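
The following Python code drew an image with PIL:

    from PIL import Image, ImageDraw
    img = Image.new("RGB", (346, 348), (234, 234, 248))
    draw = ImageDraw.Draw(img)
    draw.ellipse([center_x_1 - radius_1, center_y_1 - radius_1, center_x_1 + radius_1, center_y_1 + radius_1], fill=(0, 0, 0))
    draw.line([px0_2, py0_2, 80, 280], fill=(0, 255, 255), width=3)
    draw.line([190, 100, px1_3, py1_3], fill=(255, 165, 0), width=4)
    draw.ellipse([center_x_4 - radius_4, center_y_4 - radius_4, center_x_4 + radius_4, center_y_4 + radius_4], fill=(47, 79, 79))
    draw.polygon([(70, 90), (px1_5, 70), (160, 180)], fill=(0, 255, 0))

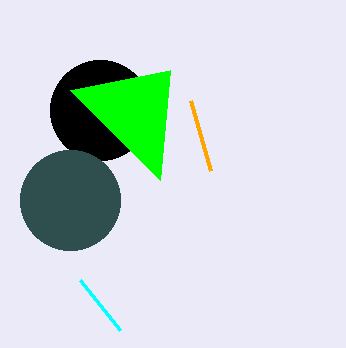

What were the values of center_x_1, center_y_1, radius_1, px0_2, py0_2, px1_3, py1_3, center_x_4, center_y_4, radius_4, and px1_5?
center_x_1 = 100; center_y_1 = 110; radius_1 = 50; px0_2 = 120; py0_2 = 330; px1_3 = 210; py1_3 = 170; center_x_4 = 70; center_y_4 = 200; radius_4 = 50; px1_5 = 170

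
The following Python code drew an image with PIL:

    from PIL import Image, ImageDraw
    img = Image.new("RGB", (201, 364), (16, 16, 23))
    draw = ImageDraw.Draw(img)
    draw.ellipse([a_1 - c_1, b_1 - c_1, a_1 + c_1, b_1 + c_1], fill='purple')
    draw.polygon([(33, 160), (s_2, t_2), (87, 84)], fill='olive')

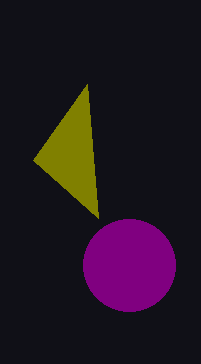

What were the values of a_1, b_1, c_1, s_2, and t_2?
a_1 = 129, b_1 = 265, c_1 = 46, s_2 = 98, t_2 = 218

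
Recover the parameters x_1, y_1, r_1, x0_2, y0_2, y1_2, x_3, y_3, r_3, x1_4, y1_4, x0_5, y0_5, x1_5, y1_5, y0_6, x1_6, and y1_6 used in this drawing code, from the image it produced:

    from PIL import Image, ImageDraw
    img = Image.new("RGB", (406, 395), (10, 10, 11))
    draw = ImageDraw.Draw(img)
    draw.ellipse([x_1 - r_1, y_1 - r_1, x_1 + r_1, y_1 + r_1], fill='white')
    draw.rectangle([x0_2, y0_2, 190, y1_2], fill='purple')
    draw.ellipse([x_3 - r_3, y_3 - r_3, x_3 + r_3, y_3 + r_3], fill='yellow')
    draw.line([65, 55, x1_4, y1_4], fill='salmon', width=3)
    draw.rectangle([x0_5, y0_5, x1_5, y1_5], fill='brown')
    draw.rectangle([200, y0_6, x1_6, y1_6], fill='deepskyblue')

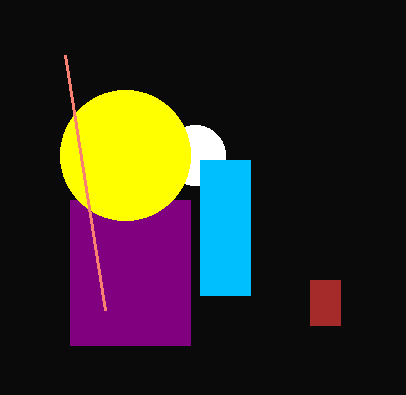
x_1 = 195, y_1 = 155, r_1 = 30, x0_2 = 70, y0_2 = 200, y1_2 = 345, x_3 = 125, y_3 = 155, r_3 = 65, x1_4 = 105, y1_4 = 310, x0_5 = 310, y0_5 = 280, x1_5 = 340, y1_5 = 325, y0_6 = 160, x1_6 = 250, y1_6 = 295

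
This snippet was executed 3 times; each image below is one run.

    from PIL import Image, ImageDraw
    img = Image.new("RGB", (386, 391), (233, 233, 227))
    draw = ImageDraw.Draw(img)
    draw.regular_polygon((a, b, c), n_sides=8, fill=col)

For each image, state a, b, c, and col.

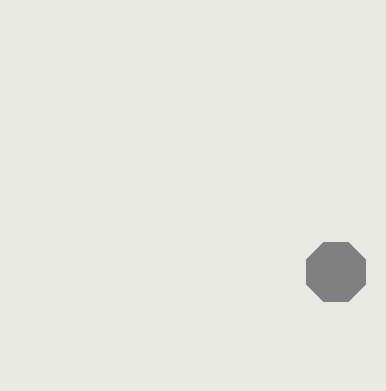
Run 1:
a = 336; b = 272; c = 32; col = 'gray'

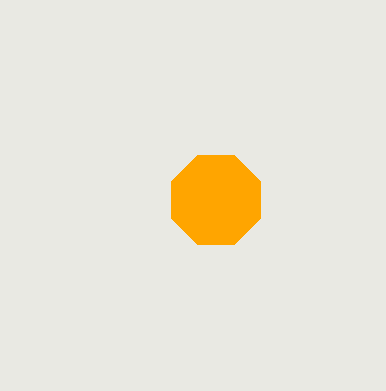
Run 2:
a = 216
b = 200
c = 48
col = 'orange'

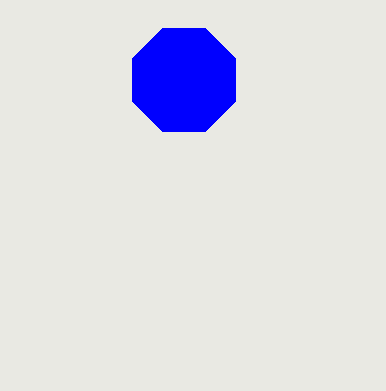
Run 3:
a = 184; b = 80; c = 56; col = 'blue'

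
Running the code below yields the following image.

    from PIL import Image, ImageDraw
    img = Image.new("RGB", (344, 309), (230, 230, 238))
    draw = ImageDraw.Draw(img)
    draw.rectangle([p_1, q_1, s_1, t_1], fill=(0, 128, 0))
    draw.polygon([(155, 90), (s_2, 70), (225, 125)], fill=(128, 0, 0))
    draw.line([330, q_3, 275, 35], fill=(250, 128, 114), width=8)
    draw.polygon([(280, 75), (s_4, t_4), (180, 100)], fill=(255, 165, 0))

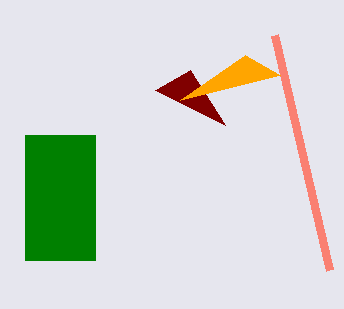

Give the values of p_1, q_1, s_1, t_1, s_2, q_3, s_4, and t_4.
p_1 = 25, q_1 = 135, s_1 = 95, t_1 = 260, s_2 = 190, q_3 = 270, s_4 = 245, t_4 = 55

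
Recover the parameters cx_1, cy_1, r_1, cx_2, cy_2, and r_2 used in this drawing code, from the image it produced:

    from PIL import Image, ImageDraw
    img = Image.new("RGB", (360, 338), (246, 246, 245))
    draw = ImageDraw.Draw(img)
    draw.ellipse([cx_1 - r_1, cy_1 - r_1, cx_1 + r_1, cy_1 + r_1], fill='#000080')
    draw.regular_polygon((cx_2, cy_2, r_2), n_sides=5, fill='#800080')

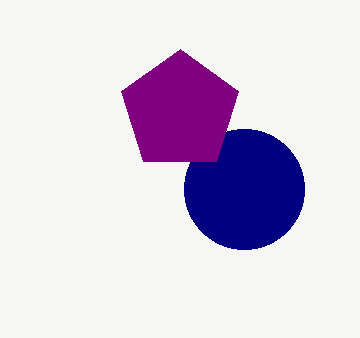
cx_1 = 244, cy_1 = 189, r_1 = 60, cx_2 = 180, cy_2 = 111, r_2 = 62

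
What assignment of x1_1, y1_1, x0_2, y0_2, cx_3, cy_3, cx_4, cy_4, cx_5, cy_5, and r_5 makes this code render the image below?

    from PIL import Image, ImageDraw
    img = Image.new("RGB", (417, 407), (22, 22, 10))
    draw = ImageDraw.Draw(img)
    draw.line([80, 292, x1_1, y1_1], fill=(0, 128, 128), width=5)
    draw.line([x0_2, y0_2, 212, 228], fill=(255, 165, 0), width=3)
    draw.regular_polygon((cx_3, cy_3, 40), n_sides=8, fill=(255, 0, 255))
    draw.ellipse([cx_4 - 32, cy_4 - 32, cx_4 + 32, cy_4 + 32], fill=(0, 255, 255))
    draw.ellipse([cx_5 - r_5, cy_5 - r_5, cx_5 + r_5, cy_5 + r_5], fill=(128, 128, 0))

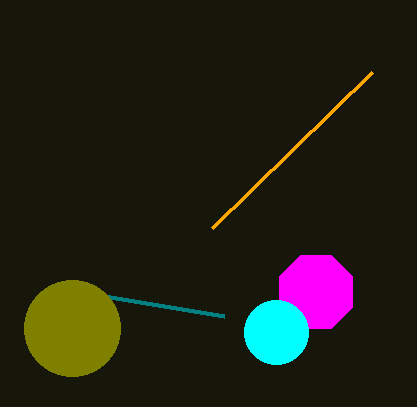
x1_1 = 224
y1_1 = 316
x0_2 = 372
y0_2 = 72
cx_3 = 316
cy_3 = 292
cx_4 = 276
cy_4 = 332
cx_5 = 72
cy_5 = 328
r_5 = 48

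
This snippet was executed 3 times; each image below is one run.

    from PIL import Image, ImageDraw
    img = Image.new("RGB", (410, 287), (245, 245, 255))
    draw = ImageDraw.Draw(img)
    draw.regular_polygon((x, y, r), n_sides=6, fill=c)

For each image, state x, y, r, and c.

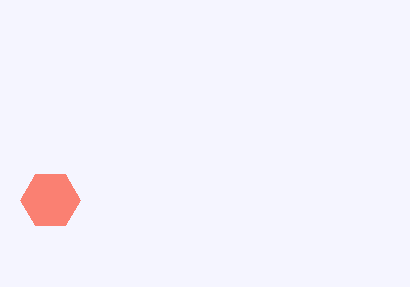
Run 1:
x = 50
y = 200
r = 30
c = 'salmon'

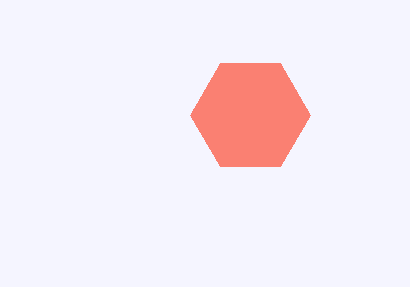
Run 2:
x = 250
y = 115
r = 60
c = 'salmon'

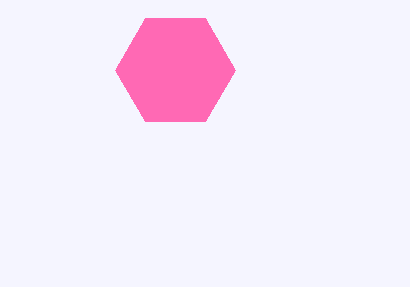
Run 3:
x = 175; y = 70; r = 60; c = 'hotpink'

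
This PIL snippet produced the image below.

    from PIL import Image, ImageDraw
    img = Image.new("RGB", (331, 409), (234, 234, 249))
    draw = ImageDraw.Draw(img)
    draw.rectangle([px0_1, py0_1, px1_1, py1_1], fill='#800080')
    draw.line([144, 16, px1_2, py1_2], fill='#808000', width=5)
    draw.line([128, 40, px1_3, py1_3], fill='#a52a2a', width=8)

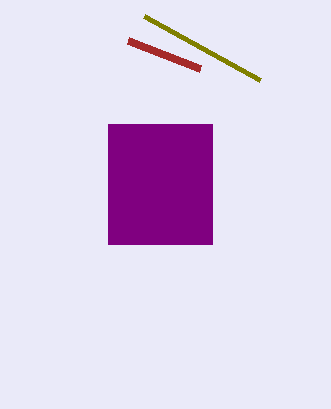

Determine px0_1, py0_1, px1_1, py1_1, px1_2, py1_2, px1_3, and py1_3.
px0_1 = 108, py0_1 = 124, px1_1 = 212, py1_1 = 244, px1_2 = 260, py1_2 = 80, px1_3 = 200, py1_3 = 68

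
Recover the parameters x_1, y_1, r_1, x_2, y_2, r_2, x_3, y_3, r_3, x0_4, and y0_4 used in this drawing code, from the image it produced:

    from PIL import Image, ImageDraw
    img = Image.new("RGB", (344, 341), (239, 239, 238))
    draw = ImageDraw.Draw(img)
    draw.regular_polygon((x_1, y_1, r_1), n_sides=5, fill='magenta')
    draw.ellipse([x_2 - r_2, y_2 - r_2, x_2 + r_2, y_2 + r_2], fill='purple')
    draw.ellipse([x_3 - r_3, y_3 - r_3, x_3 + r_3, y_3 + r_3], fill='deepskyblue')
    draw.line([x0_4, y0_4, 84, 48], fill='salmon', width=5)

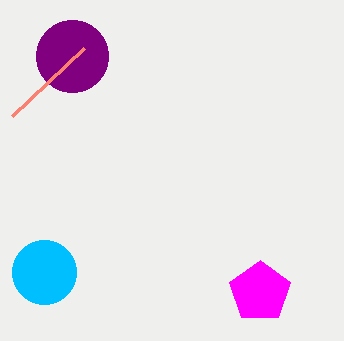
x_1 = 260, y_1 = 292, r_1 = 32, x_2 = 72, y_2 = 56, r_2 = 36, x_3 = 44, y_3 = 272, r_3 = 32, x0_4 = 12, y0_4 = 116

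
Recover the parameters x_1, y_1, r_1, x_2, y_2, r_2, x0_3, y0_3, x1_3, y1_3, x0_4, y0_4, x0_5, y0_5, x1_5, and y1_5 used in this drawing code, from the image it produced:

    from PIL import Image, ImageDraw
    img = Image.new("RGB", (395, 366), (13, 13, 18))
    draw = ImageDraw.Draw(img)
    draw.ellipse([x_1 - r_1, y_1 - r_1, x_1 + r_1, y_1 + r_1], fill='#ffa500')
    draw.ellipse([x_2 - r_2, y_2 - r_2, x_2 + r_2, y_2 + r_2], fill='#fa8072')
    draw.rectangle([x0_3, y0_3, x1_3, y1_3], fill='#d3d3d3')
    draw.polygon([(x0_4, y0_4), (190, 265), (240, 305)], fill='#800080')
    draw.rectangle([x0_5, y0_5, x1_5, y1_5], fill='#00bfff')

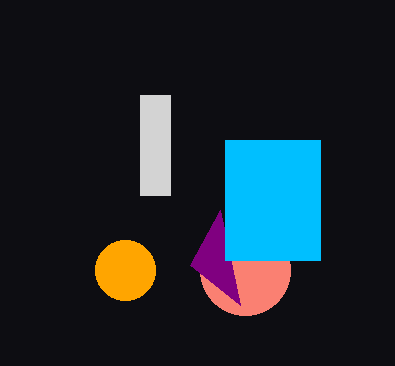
x_1 = 125, y_1 = 270, r_1 = 30, x_2 = 245, y_2 = 270, r_2 = 45, x0_3 = 140, y0_3 = 95, x1_3 = 170, y1_3 = 195, x0_4 = 220, y0_4 = 210, x0_5 = 225, y0_5 = 140, x1_5 = 320, y1_5 = 260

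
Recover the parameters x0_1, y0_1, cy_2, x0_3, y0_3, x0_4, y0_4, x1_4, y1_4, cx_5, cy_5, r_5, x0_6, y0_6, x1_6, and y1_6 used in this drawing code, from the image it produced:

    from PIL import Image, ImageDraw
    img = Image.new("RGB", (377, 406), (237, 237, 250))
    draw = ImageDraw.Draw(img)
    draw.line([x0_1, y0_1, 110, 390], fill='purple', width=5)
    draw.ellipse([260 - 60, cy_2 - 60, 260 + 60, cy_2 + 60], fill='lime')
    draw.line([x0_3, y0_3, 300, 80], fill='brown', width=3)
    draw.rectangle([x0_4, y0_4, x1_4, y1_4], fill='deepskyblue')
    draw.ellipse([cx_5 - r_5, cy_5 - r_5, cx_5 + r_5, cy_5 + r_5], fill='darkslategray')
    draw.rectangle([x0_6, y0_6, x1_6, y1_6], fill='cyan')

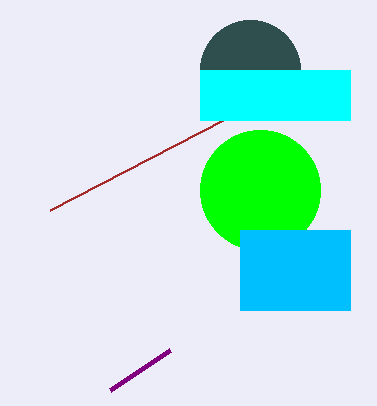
x0_1 = 170, y0_1 = 350, cy_2 = 190, x0_3 = 50, y0_3 = 210, x0_4 = 240, y0_4 = 230, x1_4 = 350, y1_4 = 310, cx_5 = 250, cy_5 = 70, r_5 = 50, x0_6 = 200, y0_6 = 70, x1_6 = 350, y1_6 = 120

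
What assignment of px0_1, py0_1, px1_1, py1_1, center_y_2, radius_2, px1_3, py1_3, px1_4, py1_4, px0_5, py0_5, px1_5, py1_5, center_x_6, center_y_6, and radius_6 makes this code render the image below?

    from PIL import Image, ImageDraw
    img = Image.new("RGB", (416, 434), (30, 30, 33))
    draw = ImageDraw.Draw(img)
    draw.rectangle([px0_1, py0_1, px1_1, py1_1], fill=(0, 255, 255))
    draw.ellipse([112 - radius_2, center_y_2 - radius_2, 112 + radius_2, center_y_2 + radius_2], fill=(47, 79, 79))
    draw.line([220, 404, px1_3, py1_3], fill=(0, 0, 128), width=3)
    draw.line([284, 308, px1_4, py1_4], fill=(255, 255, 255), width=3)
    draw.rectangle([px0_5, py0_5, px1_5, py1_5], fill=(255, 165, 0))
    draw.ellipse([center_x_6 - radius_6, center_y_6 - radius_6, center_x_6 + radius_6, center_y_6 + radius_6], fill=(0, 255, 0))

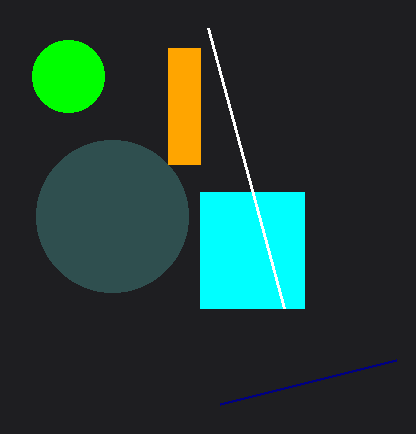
px0_1 = 200, py0_1 = 192, px1_1 = 304, py1_1 = 308, center_y_2 = 216, radius_2 = 76, px1_3 = 396, py1_3 = 360, px1_4 = 208, py1_4 = 28, px0_5 = 168, py0_5 = 48, px1_5 = 200, py1_5 = 164, center_x_6 = 68, center_y_6 = 76, radius_6 = 36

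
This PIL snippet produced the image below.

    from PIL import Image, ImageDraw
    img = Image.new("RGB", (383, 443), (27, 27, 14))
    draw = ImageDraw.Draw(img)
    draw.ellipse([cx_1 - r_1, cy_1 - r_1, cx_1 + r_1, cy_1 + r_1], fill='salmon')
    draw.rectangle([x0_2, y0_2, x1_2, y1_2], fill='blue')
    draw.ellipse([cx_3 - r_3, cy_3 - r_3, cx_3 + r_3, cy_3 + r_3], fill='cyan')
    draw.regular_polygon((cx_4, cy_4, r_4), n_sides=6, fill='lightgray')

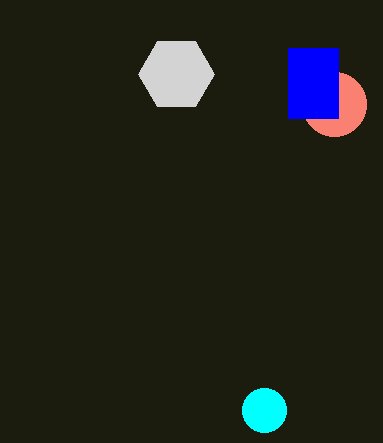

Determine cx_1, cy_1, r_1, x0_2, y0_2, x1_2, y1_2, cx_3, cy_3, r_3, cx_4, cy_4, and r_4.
cx_1 = 334, cy_1 = 104, r_1 = 32, x0_2 = 288, y0_2 = 48, x1_2 = 338, y1_2 = 118, cx_3 = 264, cy_3 = 410, r_3 = 22, cx_4 = 176, cy_4 = 74, r_4 = 38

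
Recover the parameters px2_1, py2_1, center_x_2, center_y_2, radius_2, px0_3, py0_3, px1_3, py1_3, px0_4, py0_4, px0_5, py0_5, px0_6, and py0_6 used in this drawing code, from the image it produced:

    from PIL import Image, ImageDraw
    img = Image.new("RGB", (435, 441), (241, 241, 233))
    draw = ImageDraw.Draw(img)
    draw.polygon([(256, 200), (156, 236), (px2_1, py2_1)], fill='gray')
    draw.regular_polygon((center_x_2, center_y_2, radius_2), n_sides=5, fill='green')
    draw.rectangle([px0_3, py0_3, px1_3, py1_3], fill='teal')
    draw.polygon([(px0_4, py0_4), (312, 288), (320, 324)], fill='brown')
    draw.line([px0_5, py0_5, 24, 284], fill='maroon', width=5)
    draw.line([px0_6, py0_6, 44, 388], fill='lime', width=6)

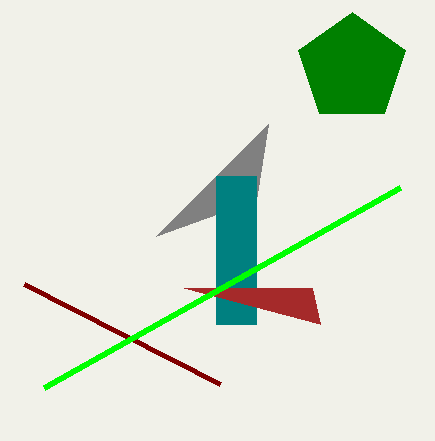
px2_1 = 268, py2_1 = 124, center_x_2 = 352, center_y_2 = 68, radius_2 = 56, px0_3 = 216, py0_3 = 176, px1_3 = 256, py1_3 = 324, px0_4 = 184, py0_4 = 288, px0_5 = 220, py0_5 = 384, px0_6 = 400, py0_6 = 188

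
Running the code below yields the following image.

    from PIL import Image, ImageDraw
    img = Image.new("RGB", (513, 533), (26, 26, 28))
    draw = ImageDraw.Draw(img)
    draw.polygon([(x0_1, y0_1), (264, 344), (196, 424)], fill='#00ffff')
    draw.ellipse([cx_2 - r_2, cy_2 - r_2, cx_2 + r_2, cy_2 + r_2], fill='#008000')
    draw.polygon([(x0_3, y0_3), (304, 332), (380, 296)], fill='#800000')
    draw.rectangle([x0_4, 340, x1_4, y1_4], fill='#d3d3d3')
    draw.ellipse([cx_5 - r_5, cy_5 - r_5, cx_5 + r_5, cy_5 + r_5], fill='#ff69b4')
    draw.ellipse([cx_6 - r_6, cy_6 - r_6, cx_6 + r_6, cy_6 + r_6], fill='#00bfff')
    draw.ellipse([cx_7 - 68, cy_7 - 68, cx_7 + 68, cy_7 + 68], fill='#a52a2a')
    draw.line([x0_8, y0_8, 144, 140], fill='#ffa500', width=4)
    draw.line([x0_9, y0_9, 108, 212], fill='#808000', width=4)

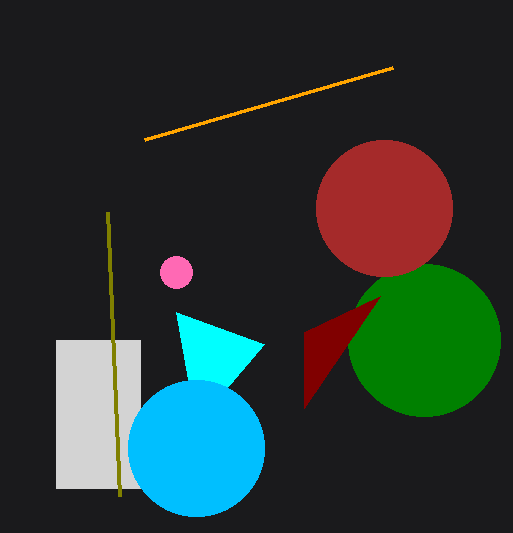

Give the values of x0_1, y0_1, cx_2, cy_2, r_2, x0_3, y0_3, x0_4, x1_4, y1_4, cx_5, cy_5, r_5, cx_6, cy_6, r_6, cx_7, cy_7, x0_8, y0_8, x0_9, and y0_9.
x0_1 = 176
y0_1 = 312
cx_2 = 424
cy_2 = 340
r_2 = 76
x0_3 = 304
y0_3 = 408
x0_4 = 56
x1_4 = 140
y1_4 = 488
cx_5 = 176
cy_5 = 272
r_5 = 16
cx_6 = 196
cy_6 = 448
r_6 = 68
cx_7 = 384
cy_7 = 208
x0_8 = 392
y0_8 = 68
x0_9 = 120
y0_9 = 496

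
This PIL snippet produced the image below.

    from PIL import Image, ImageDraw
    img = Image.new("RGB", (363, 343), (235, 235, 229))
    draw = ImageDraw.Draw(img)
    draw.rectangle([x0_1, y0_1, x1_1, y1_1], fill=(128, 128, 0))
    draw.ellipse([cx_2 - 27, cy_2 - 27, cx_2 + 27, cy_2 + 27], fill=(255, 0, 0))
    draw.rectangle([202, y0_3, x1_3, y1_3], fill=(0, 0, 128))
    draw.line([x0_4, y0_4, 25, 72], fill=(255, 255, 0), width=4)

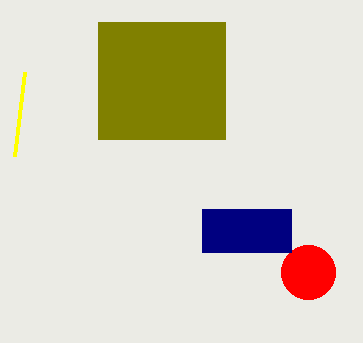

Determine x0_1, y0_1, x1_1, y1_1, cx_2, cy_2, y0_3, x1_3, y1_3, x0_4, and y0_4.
x0_1 = 98, y0_1 = 22, x1_1 = 225, y1_1 = 139, cx_2 = 308, cy_2 = 272, y0_3 = 209, x1_3 = 291, y1_3 = 252, x0_4 = 15, y0_4 = 156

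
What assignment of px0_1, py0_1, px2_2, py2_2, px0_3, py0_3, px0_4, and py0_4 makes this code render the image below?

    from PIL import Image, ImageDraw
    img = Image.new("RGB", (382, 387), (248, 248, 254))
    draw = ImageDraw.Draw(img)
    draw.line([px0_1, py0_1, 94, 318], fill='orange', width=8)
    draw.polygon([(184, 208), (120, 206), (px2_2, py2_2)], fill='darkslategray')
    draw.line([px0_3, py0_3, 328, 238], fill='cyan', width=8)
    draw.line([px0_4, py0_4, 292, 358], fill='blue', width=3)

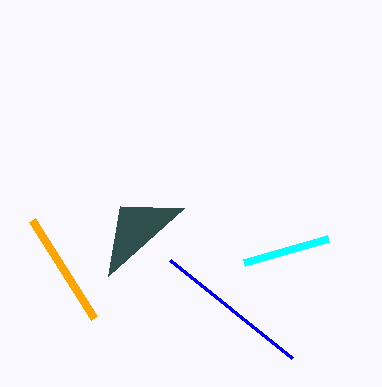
px0_1 = 32
py0_1 = 220
px2_2 = 108
py2_2 = 276
px0_3 = 244
py0_3 = 262
px0_4 = 170
py0_4 = 260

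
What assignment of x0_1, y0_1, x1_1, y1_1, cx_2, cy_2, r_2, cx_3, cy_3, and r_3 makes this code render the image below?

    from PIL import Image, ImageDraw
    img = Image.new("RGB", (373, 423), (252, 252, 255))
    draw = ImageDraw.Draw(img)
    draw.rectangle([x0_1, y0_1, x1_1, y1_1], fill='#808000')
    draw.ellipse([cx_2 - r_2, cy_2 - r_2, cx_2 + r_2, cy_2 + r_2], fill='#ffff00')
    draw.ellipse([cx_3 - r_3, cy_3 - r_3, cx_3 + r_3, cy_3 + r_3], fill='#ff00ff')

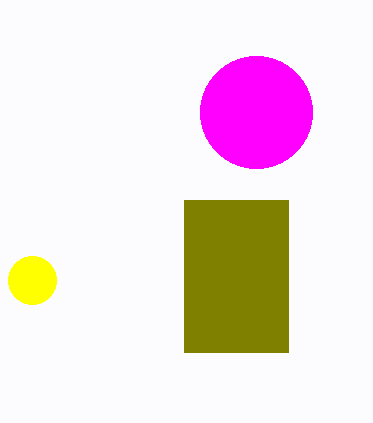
x0_1 = 184; y0_1 = 200; x1_1 = 288; y1_1 = 352; cx_2 = 32; cy_2 = 280; r_2 = 24; cx_3 = 256; cy_3 = 112; r_3 = 56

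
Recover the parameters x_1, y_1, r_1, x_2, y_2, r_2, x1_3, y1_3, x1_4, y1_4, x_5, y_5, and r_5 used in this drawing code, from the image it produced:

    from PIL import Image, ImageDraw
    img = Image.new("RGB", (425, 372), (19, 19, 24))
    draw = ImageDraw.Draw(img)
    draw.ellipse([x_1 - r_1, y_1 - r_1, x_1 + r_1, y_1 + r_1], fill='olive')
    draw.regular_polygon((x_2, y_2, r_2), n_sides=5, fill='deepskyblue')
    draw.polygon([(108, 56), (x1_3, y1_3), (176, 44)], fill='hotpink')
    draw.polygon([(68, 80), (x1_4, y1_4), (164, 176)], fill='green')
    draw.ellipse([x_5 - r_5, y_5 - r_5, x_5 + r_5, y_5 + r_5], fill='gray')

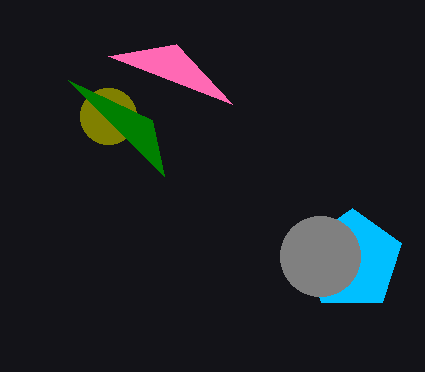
x_1 = 108
y_1 = 116
r_1 = 28
x_2 = 352
y_2 = 260
r_2 = 52
x1_3 = 232
y1_3 = 104
x1_4 = 152
y1_4 = 120
x_5 = 320
y_5 = 256
r_5 = 40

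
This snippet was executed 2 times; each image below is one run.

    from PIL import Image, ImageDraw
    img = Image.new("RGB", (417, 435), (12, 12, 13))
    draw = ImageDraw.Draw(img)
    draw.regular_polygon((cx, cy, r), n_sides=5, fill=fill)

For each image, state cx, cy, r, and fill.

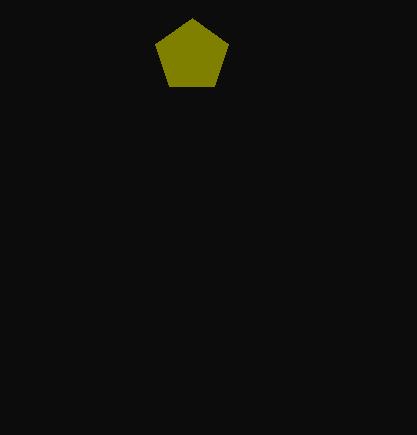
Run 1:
cx = 192, cy = 56, r = 38, fill = 'olive'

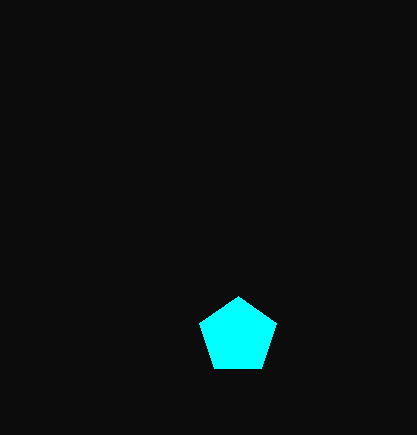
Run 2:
cx = 238; cy = 336; r = 40; fill = 'cyan'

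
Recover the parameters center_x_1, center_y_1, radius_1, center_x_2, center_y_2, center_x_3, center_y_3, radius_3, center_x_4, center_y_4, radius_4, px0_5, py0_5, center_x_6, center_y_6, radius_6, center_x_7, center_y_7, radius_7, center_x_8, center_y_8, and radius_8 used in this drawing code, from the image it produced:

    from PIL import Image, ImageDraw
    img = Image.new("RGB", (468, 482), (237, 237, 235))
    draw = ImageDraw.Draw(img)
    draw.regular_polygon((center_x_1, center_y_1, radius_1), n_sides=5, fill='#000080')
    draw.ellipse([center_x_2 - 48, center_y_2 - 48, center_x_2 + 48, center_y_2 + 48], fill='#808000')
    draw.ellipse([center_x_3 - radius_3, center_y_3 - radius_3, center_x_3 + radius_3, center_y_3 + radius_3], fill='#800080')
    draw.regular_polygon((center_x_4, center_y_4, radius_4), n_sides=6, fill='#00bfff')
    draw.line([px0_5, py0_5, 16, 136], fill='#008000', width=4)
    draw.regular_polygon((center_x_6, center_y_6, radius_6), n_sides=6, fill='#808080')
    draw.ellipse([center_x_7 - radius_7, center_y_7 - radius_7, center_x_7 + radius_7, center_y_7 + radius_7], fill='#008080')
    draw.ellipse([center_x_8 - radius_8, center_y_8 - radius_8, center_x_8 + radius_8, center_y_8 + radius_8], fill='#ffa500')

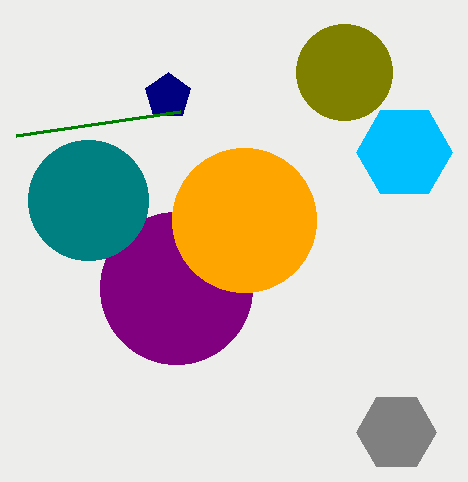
center_x_1 = 168
center_y_1 = 96
radius_1 = 24
center_x_2 = 344
center_y_2 = 72
center_x_3 = 176
center_y_3 = 288
radius_3 = 76
center_x_4 = 404
center_y_4 = 152
radius_4 = 48
px0_5 = 180
py0_5 = 112
center_x_6 = 396
center_y_6 = 432
radius_6 = 40
center_x_7 = 88
center_y_7 = 200
radius_7 = 60
center_x_8 = 244
center_y_8 = 220
radius_8 = 72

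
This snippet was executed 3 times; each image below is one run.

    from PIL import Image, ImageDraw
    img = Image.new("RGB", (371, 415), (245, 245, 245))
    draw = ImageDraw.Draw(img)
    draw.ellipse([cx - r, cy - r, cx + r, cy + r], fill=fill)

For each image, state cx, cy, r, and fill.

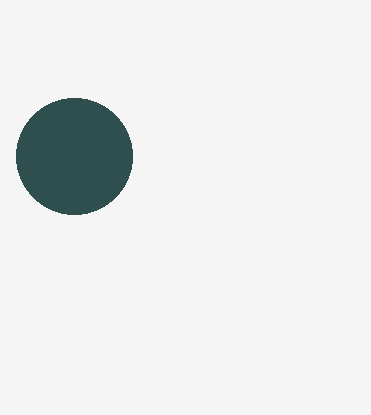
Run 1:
cx = 74; cy = 156; r = 58; fill = 'darkslategray'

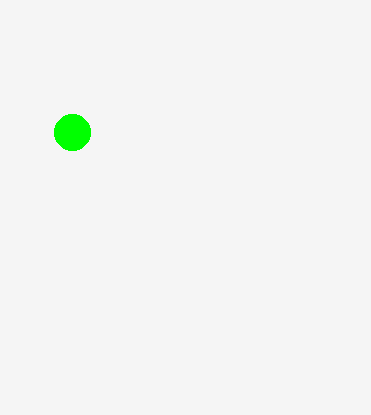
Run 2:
cx = 72, cy = 132, r = 18, fill = 'lime'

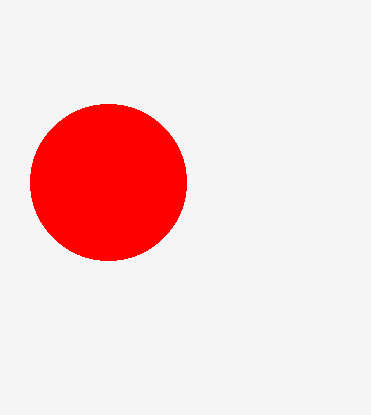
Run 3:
cx = 108, cy = 182, r = 78, fill = 'red'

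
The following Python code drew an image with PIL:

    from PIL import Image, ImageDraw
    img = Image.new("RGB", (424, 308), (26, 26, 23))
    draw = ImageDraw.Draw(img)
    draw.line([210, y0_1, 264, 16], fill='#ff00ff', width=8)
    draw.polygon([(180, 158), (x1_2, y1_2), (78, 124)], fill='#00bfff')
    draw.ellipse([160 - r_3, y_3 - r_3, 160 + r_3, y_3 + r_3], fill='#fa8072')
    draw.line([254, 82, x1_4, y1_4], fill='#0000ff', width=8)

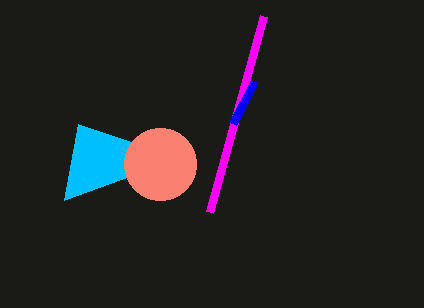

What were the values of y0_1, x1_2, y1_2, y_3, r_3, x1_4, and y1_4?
y0_1 = 212, x1_2 = 64, y1_2 = 200, y_3 = 164, r_3 = 36, x1_4 = 232, y1_4 = 124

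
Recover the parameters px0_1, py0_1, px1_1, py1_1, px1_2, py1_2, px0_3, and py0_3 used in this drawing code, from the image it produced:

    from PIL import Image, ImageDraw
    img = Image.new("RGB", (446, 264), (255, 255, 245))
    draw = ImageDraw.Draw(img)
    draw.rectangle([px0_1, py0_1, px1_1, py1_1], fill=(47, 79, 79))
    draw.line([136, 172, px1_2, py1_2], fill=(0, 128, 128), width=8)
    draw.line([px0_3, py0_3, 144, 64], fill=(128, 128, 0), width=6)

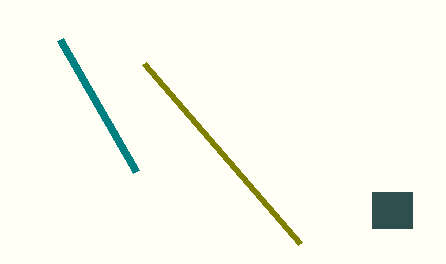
px0_1 = 372
py0_1 = 192
px1_1 = 412
py1_1 = 228
px1_2 = 60
py1_2 = 40
px0_3 = 300
py0_3 = 244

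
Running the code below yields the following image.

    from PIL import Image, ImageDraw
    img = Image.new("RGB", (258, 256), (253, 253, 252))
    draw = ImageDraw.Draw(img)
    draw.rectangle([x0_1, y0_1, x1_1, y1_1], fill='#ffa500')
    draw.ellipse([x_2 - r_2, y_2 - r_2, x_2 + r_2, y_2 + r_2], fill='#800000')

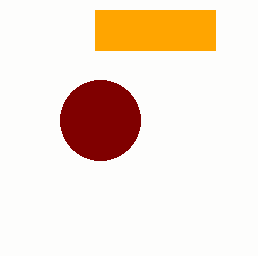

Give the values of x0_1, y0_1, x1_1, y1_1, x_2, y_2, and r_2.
x0_1 = 95, y0_1 = 10, x1_1 = 215, y1_1 = 50, x_2 = 100, y_2 = 120, r_2 = 40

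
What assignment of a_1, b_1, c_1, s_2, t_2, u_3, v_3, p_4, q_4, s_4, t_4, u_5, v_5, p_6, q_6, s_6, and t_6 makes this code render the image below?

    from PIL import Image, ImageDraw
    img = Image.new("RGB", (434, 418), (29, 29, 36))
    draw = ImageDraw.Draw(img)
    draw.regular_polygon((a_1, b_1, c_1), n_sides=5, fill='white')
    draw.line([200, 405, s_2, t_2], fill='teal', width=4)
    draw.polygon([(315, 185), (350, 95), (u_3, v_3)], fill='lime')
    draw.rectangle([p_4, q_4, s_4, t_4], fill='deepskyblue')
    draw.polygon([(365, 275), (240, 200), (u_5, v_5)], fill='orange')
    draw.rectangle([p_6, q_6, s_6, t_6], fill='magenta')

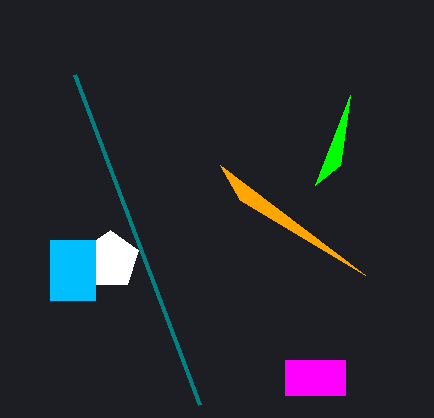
a_1 = 110, b_1 = 260, c_1 = 30, s_2 = 75, t_2 = 75, u_3 = 340, v_3 = 165, p_4 = 50, q_4 = 240, s_4 = 95, t_4 = 300, u_5 = 220, v_5 = 165, p_6 = 285, q_6 = 360, s_6 = 345, t_6 = 395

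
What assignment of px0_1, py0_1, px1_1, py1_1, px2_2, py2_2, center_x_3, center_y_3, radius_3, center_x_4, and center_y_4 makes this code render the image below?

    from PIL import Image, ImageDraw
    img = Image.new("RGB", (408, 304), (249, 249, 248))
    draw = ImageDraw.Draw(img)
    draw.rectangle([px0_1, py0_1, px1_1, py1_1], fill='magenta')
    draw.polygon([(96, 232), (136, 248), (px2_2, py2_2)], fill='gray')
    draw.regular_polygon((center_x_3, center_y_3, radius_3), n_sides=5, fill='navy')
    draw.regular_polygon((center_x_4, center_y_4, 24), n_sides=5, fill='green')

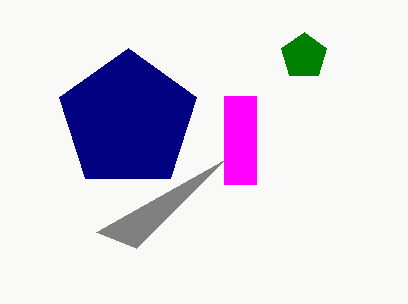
px0_1 = 224; py0_1 = 96; px1_1 = 256; py1_1 = 184; px2_2 = 224; py2_2 = 160; center_x_3 = 128; center_y_3 = 120; radius_3 = 72; center_x_4 = 304; center_y_4 = 56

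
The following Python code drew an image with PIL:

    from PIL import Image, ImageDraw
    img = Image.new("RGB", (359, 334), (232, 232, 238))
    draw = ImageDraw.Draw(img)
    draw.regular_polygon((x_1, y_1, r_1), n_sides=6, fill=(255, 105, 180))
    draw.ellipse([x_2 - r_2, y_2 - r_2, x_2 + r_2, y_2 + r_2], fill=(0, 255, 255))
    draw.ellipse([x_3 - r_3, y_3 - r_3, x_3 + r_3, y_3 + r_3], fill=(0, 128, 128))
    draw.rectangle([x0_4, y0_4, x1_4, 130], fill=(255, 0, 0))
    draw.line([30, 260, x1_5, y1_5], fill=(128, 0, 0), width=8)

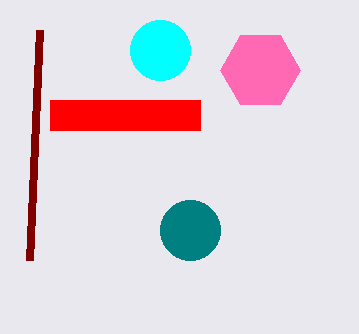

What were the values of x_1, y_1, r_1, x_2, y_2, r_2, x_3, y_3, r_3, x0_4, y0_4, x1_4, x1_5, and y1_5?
x_1 = 260
y_1 = 70
r_1 = 40
x_2 = 160
y_2 = 50
r_2 = 30
x_3 = 190
y_3 = 230
r_3 = 30
x0_4 = 50
y0_4 = 100
x1_4 = 200
x1_5 = 40
y1_5 = 30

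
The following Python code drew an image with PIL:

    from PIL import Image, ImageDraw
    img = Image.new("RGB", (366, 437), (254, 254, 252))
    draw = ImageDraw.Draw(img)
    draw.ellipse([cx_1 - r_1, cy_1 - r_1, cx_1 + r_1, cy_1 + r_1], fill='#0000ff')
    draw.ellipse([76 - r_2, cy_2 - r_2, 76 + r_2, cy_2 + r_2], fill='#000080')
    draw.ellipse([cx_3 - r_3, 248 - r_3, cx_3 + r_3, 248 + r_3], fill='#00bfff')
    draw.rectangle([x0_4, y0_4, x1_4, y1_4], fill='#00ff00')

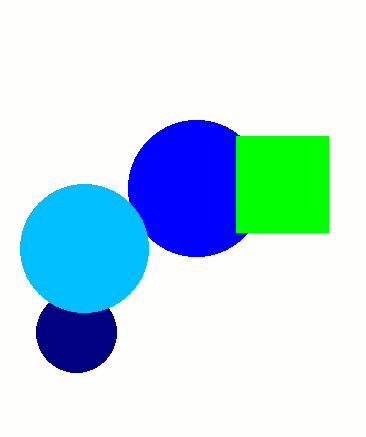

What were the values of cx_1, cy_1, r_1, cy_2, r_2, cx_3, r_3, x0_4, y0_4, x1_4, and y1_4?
cx_1 = 196; cy_1 = 188; r_1 = 68; cy_2 = 332; r_2 = 40; cx_3 = 84; r_3 = 64; x0_4 = 236; y0_4 = 136; x1_4 = 328; y1_4 = 232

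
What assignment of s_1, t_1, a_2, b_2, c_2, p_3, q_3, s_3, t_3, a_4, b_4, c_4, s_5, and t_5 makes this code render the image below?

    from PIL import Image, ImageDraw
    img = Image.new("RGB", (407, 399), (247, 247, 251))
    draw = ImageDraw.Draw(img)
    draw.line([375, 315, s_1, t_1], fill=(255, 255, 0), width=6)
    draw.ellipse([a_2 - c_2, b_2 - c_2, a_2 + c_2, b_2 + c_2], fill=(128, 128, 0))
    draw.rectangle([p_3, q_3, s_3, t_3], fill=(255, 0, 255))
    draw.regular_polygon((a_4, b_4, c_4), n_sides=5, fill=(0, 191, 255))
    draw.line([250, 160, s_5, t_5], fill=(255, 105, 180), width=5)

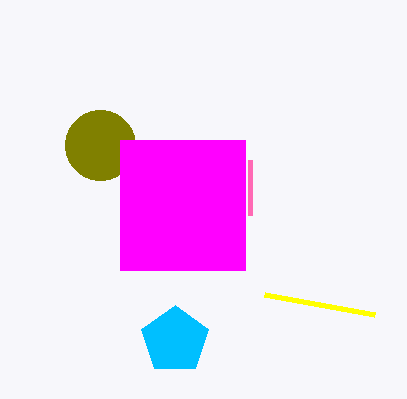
s_1 = 265
t_1 = 295
a_2 = 100
b_2 = 145
c_2 = 35
p_3 = 120
q_3 = 140
s_3 = 245
t_3 = 270
a_4 = 175
b_4 = 340
c_4 = 35
s_5 = 250
t_5 = 215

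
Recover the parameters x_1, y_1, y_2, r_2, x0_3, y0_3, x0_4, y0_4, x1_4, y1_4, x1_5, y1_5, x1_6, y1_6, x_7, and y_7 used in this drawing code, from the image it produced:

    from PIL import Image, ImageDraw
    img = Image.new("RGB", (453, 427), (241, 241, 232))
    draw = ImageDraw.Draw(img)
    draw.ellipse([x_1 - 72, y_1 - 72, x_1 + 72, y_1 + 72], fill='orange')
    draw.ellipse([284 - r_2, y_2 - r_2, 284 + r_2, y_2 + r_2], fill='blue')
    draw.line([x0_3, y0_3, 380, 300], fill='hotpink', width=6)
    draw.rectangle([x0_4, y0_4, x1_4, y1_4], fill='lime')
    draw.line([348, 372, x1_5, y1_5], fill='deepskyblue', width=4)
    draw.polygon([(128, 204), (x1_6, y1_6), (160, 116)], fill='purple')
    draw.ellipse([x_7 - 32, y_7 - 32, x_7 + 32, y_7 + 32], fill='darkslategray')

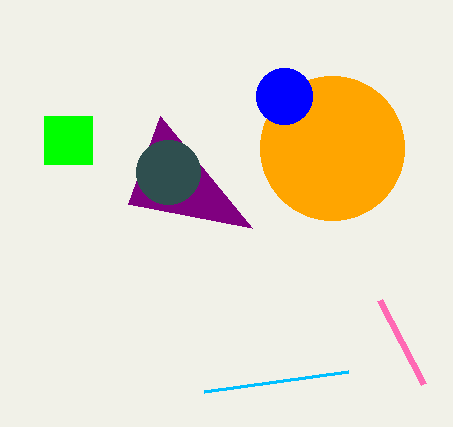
x_1 = 332; y_1 = 148; y_2 = 96; r_2 = 28; x0_3 = 424; y0_3 = 384; x0_4 = 44; y0_4 = 116; x1_4 = 92; y1_4 = 164; x1_5 = 204; y1_5 = 392; x1_6 = 252; y1_6 = 228; x_7 = 168; y_7 = 172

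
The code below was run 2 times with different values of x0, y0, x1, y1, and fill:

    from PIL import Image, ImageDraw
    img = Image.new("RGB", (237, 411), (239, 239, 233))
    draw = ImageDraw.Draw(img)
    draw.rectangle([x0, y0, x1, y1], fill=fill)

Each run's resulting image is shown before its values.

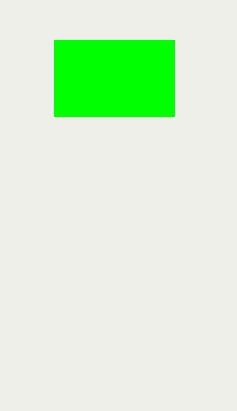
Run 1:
x0 = 54, y0 = 40, x1 = 174, y1 = 116, fill = 'lime'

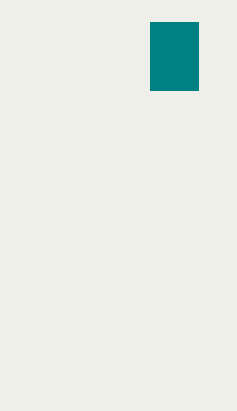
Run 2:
x0 = 150; y0 = 22; x1 = 198; y1 = 90; fill = 'teal'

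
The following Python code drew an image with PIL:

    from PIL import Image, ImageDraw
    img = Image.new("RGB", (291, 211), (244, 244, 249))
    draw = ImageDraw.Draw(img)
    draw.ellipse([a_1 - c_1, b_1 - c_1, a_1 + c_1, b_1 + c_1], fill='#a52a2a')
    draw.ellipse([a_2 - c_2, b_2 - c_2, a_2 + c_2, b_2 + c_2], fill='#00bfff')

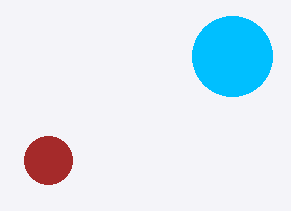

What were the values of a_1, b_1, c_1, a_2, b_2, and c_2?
a_1 = 48, b_1 = 160, c_1 = 24, a_2 = 232, b_2 = 56, c_2 = 40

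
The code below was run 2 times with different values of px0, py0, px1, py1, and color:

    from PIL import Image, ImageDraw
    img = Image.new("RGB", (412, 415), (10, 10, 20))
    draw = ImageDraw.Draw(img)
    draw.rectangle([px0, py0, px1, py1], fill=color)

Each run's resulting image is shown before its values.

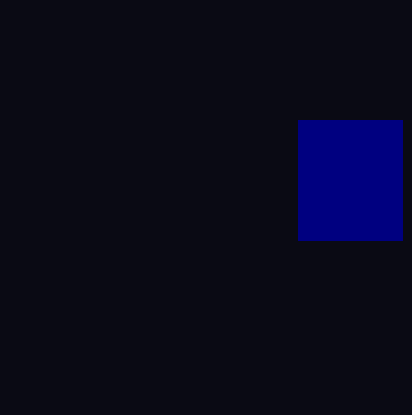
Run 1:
px0 = 298; py0 = 120; px1 = 402; py1 = 240; color = 'navy'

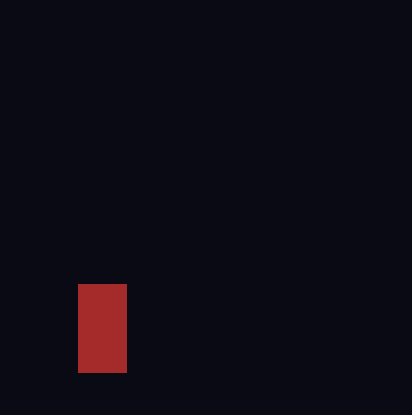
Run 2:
px0 = 78; py0 = 284; px1 = 126; py1 = 372; color = 'brown'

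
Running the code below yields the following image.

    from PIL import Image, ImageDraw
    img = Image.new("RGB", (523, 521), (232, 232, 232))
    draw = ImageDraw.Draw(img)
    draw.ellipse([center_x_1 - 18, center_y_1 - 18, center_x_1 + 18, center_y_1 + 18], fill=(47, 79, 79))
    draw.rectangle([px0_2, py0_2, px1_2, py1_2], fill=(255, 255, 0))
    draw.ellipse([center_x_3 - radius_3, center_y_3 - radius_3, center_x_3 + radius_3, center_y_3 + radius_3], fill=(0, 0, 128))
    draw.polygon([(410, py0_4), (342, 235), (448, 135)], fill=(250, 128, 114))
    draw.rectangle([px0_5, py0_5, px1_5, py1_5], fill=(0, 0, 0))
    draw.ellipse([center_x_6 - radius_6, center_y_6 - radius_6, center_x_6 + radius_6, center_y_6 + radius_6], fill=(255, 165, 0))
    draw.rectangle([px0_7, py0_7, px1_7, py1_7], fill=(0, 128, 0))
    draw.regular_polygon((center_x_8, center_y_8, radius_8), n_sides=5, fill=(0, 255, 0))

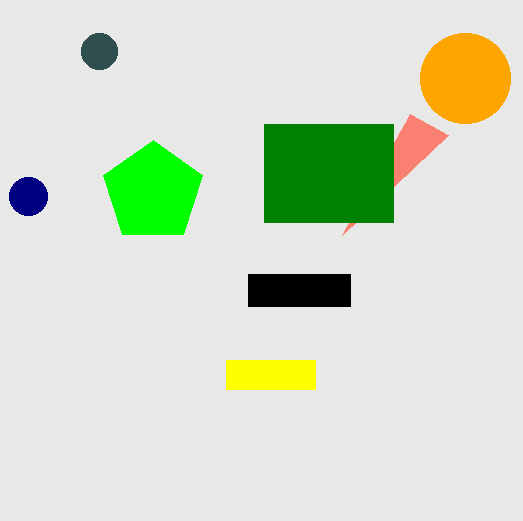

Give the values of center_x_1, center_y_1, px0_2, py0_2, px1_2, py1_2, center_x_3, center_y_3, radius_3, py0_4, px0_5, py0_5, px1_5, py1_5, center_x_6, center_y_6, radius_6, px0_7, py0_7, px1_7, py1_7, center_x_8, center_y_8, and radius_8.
center_x_1 = 99, center_y_1 = 51, px0_2 = 226, py0_2 = 360, px1_2 = 315, py1_2 = 389, center_x_3 = 28, center_y_3 = 196, radius_3 = 19, py0_4 = 114, px0_5 = 248, py0_5 = 274, px1_5 = 350, py1_5 = 306, center_x_6 = 465, center_y_6 = 78, radius_6 = 45, px0_7 = 264, py0_7 = 124, px1_7 = 393, py1_7 = 222, center_x_8 = 153, center_y_8 = 192, radius_8 = 52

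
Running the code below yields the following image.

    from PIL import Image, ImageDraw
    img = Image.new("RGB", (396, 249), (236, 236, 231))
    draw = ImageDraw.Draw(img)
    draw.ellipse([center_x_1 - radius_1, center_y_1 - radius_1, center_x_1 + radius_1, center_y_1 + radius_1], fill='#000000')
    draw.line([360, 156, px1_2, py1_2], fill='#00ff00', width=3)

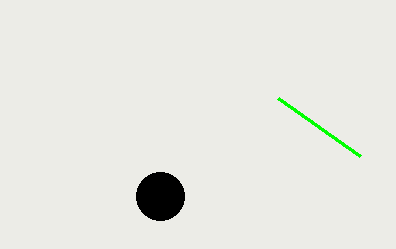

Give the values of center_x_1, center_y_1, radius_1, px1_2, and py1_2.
center_x_1 = 160
center_y_1 = 196
radius_1 = 24
px1_2 = 278
py1_2 = 98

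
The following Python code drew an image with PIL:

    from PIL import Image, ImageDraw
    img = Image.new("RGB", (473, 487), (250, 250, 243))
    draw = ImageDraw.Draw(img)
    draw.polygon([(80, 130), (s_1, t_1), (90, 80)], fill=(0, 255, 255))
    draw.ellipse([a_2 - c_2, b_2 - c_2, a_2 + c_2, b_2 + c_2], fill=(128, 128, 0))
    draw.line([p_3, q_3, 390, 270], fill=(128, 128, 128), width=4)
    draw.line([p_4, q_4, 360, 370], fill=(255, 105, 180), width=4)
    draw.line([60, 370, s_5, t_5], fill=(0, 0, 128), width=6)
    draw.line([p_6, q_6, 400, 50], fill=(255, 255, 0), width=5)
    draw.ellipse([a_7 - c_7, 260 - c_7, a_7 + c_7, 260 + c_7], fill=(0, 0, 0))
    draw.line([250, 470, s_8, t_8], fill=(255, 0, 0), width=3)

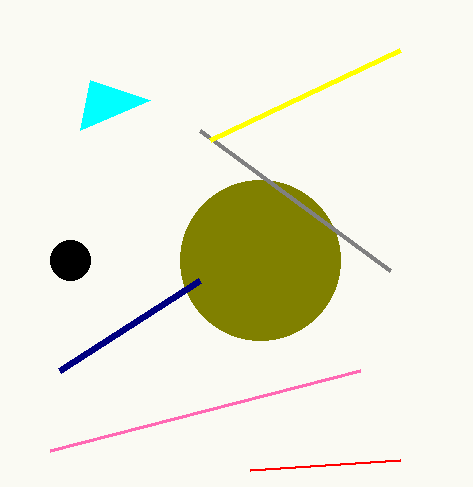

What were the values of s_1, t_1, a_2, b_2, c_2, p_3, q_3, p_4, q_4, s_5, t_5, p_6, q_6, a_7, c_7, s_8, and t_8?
s_1 = 150; t_1 = 100; a_2 = 260; b_2 = 260; c_2 = 80; p_3 = 200; q_3 = 130; p_4 = 50; q_4 = 450; s_5 = 200; t_5 = 280; p_6 = 210; q_6 = 140; a_7 = 70; c_7 = 20; s_8 = 400; t_8 = 460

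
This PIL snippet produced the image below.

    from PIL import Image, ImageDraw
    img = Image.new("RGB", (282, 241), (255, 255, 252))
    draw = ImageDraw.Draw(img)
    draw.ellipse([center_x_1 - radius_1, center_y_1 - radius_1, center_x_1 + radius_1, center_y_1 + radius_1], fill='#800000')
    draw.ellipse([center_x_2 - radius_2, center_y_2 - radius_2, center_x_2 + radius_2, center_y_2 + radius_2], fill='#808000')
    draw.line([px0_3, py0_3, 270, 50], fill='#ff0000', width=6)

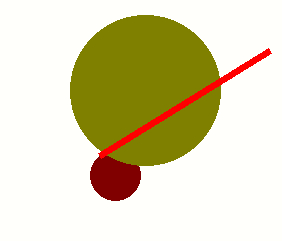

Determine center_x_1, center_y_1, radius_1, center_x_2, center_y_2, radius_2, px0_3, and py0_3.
center_x_1 = 115, center_y_1 = 175, radius_1 = 25, center_x_2 = 145, center_y_2 = 90, radius_2 = 75, px0_3 = 100, py0_3 = 155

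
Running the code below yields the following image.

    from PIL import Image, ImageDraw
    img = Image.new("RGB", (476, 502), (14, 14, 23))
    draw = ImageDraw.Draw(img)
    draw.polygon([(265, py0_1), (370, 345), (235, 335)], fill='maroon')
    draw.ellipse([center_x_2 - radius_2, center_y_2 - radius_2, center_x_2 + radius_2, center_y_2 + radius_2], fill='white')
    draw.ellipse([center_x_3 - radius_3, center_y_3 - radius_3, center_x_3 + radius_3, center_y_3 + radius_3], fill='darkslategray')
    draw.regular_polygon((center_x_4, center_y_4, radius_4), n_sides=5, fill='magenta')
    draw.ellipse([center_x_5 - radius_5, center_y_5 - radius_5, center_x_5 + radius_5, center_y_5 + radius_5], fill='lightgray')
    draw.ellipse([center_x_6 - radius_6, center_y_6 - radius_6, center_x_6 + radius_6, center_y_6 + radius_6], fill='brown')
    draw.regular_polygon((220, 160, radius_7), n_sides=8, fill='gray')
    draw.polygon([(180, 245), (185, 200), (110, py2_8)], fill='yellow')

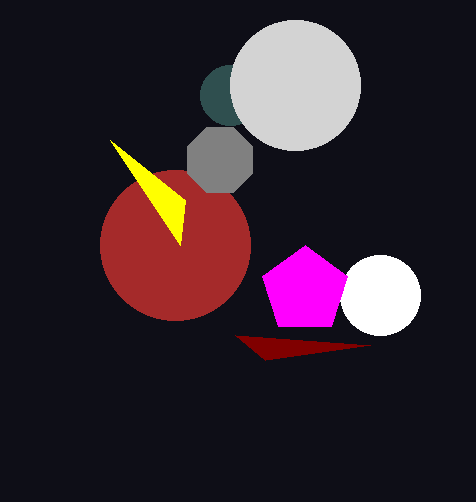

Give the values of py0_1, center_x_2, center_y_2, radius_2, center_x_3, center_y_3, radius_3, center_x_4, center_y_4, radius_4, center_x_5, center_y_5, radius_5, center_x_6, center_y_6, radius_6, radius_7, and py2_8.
py0_1 = 360, center_x_2 = 380, center_y_2 = 295, radius_2 = 40, center_x_3 = 230, center_y_3 = 95, radius_3 = 30, center_x_4 = 305, center_y_4 = 290, radius_4 = 45, center_x_5 = 295, center_y_5 = 85, radius_5 = 65, center_x_6 = 175, center_y_6 = 245, radius_6 = 75, radius_7 = 35, py2_8 = 140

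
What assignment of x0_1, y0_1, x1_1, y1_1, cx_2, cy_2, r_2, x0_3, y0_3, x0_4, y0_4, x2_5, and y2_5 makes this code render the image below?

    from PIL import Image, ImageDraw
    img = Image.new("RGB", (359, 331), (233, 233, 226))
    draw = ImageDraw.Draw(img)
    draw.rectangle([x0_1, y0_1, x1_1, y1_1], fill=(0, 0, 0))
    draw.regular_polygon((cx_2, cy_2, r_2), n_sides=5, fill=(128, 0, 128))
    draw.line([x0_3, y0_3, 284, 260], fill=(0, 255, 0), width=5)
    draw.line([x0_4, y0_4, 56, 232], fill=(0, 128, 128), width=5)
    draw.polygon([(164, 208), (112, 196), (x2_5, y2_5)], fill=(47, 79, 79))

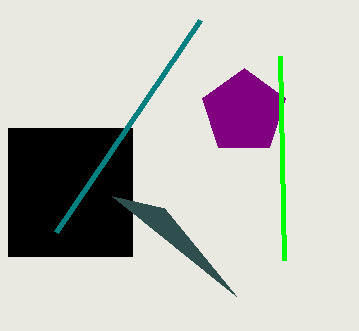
x0_1 = 8
y0_1 = 128
x1_1 = 132
y1_1 = 256
cx_2 = 244
cy_2 = 112
r_2 = 44
x0_3 = 280
y0_3 = 56
x0_4 = 200
y0_4 = 20
x2_5 = 236
y2_5 = 296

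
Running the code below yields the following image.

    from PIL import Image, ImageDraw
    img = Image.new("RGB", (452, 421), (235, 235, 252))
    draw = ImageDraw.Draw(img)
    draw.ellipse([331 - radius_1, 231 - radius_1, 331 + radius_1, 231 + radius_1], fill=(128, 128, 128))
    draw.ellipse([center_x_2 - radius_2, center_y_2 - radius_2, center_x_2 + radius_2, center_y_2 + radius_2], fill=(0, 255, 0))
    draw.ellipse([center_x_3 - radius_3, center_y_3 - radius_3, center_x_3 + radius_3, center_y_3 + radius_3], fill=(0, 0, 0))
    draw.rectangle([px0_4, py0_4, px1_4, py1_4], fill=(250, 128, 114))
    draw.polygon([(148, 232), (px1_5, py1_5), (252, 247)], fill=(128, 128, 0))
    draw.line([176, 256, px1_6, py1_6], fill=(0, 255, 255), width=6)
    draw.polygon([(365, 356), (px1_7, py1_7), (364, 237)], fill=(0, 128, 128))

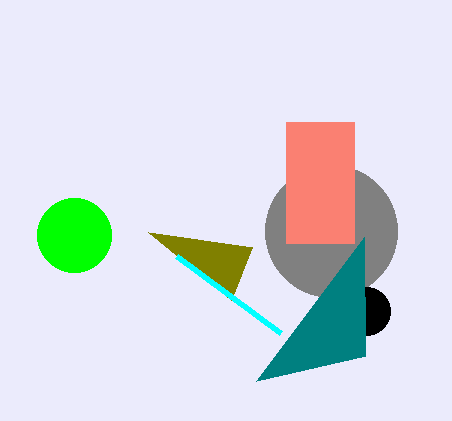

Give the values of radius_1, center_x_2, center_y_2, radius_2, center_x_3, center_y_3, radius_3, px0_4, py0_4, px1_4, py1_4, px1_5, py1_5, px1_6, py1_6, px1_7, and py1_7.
radius_1 = 66
center_x_2 = 74
center_y_2 = 235
radius_2 = 37
center_x_3 = 366
center_y_3 = 311
radius_3 = 24
px0_4 = 286
py0_4 = 122
px1_4 = 354
py1_4 = 243
px1_5 = 231
py1_5 = 300
px1_6 = 280
py1_6 = 333
px1_7 = 256
py1_7 = 381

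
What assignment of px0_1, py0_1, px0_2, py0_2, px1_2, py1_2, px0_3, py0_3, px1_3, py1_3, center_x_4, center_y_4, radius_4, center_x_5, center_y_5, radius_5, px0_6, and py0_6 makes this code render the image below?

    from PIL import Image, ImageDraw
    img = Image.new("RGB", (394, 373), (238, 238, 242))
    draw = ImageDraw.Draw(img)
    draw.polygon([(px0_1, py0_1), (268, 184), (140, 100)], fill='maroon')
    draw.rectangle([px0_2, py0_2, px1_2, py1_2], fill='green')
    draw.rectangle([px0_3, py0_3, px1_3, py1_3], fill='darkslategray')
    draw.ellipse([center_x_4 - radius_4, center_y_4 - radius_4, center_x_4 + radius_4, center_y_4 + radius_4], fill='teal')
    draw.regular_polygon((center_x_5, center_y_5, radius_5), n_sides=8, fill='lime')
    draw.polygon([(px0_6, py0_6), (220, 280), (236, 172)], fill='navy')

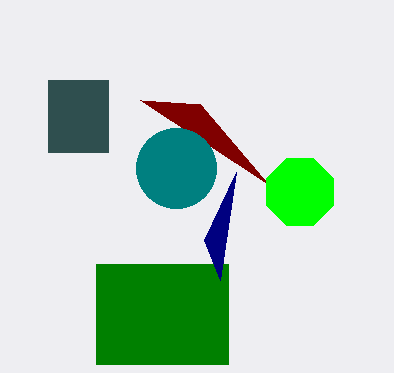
px0_1 = 200; py0_1 = 104; px0_2 = 96; py0_2 = 264; px1_2 = 228; py1_2 = 364; px0_3 = 48; py0_3 = 80; px1_3 = 108; py1_3 = 152; center_x_4 = 176; center_y_4 = 168; radius_4 = 40; center_x_5 = 300; center_y_5 = 192; radius_5 = 36; px0_6 = 204; py0_6 = 240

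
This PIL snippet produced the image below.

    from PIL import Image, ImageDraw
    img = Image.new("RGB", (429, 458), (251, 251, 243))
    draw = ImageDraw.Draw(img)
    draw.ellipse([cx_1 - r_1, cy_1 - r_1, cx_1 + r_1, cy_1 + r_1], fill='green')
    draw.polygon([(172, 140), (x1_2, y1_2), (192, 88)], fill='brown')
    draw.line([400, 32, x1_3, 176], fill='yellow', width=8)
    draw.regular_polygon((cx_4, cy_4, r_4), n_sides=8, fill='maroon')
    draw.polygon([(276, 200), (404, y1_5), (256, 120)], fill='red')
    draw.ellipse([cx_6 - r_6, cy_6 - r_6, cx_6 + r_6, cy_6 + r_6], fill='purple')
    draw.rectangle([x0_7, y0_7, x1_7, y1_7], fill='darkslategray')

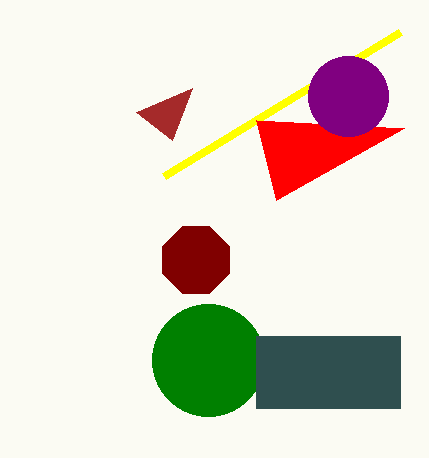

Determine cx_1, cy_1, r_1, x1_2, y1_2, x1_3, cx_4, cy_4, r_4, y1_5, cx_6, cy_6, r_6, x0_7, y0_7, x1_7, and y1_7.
cx_1 = 208, cy_1 = 360, r_1 = 56, x1_2 = 136, y1_2 = 112, x1_3 = 164, cx_4 = 196, cy_4 = 260, r_4 = 36, y1_5 = 128, cx_6 = 348, cy_6 = 96, r_6 = 40, x0_7 = 256, y0_7 = 336, x1_7 = 400, y1_7 = 408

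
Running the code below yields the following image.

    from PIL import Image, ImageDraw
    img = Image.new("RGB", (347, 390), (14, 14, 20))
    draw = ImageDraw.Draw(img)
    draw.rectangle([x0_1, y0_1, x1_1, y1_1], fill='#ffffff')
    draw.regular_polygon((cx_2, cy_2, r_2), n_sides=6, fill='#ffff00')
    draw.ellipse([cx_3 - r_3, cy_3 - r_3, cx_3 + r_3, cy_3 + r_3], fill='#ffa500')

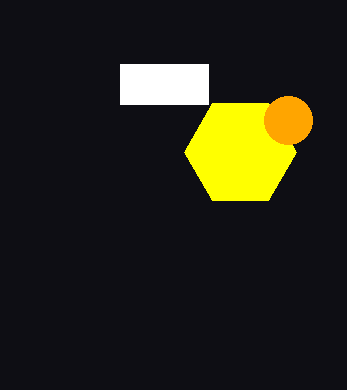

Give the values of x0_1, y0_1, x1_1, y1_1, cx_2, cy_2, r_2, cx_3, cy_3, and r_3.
x0_1 = 120; y0_1 = 64; x1_1 = 208; y1_1 = 104; cx_2 = 240; cy_2 = 152; r_2 = 56; cx_3 = 288; cy_3 = 120; r_3 = 24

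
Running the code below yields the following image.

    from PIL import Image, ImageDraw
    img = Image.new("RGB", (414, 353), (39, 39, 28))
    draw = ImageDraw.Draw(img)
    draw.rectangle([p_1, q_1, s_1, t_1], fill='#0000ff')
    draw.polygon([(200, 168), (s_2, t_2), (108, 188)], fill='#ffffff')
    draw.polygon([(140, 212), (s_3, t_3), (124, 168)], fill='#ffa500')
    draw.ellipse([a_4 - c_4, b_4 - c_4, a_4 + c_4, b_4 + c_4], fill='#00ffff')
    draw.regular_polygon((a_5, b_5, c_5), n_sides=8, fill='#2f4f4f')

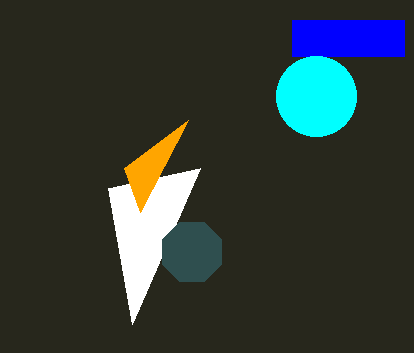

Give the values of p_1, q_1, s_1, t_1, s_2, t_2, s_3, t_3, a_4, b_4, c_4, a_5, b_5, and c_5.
p_1 = 292, q_1 = 20, s_1 = 404, t_1 = 56, s_2 = 132, t_2 = 324, s_3 = 188, t_3 = 120, a_4 = 316, b_4 = 96, c_4 = 40, a_5 = 192, b_5 = 252, c_5 = 32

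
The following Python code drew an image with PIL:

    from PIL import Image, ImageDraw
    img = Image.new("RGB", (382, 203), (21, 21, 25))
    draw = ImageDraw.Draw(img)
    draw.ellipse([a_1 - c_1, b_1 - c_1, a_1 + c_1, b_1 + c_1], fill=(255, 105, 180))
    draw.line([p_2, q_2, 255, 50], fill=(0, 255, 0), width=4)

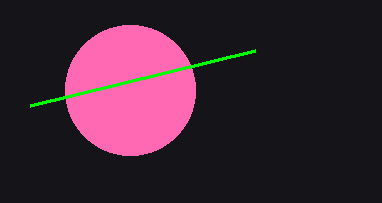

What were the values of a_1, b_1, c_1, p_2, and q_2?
a_1 = 130, b_1 = 90, c_1 = 65, p_2 = 30, q_2 = 105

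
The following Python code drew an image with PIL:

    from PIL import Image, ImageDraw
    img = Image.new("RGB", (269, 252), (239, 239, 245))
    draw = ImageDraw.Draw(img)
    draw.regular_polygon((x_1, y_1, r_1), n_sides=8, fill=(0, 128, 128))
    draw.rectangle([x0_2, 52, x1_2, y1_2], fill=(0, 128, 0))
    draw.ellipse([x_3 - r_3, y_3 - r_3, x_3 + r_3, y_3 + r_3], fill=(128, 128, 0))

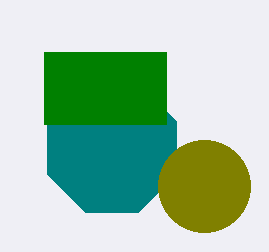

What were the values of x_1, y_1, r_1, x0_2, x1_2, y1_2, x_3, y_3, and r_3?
x_1 = 112, y_1 = 148, r_1 = 70, x0_2 = 44, x1_2 = 166, y1_2 = 124, x_3 = 204, y_3 = 186, r_3 = 46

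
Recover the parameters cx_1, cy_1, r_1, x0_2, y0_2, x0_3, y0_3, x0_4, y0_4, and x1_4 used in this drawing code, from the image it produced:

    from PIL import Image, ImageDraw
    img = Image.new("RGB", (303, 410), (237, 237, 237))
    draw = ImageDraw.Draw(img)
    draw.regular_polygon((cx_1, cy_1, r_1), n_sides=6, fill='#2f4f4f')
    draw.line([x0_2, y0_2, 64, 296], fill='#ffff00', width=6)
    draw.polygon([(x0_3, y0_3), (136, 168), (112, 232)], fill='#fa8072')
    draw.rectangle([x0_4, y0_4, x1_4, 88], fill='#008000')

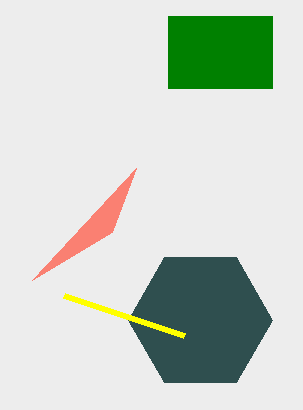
cx_1 = 200
cy_1 = 320
r_1 = 72
x0_2 = 184
y0_2 = 336
x0_3 = 32
y0_3 = 280
x0_4 = 168
y0_4 = 16
x1_4 = 272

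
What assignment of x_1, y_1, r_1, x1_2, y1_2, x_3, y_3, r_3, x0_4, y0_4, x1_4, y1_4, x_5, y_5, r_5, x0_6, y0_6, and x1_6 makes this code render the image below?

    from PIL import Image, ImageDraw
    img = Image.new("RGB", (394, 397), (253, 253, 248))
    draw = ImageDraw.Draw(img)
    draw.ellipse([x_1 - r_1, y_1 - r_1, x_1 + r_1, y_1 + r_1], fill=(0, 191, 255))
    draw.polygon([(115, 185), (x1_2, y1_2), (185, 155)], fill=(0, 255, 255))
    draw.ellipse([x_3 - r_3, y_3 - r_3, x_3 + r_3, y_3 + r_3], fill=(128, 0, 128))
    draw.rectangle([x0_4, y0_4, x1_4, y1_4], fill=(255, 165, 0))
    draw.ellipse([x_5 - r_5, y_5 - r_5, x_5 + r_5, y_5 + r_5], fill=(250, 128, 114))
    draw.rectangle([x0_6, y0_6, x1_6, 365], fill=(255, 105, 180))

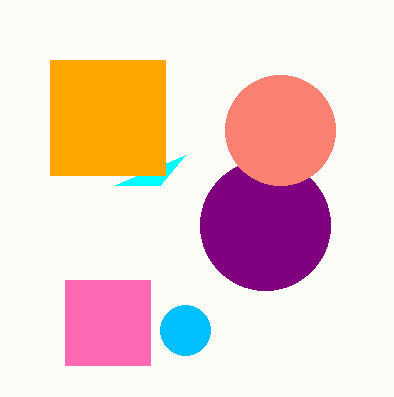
x_1 = 185, y_1 = 330, r_1 = 25, x1_2 = 160, y1_2 = 185, x_3 = 265, y_3 = 225, r_3 = 65, x0_4 = 50, y0_4 = 60, x1_4 = 165, y1_4 = 175, x_5 = 280, y_5 = 130, r_5 = 55, x0_6 = 65, y0_6 = 280, x1_6 = 150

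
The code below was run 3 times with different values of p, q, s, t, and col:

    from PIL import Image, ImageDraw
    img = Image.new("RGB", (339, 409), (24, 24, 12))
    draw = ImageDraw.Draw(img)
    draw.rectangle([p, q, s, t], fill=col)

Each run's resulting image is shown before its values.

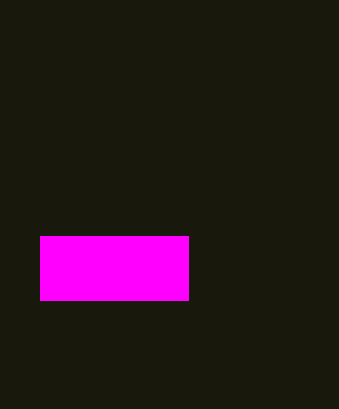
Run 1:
p = 40, q = 236, s = 188, t = 300, col = 'magenta'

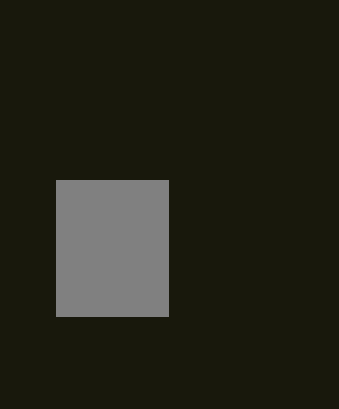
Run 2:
p = 56, q = 180, s = 168, t = 316, col = 'gray'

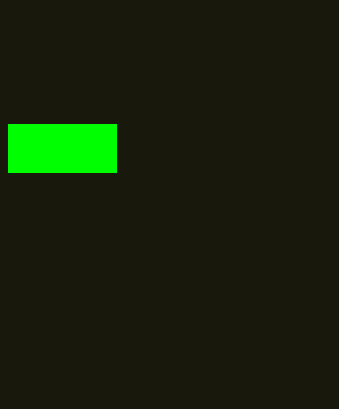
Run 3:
p = 8
q = 124
s = 116
t = 172
col = 'lime'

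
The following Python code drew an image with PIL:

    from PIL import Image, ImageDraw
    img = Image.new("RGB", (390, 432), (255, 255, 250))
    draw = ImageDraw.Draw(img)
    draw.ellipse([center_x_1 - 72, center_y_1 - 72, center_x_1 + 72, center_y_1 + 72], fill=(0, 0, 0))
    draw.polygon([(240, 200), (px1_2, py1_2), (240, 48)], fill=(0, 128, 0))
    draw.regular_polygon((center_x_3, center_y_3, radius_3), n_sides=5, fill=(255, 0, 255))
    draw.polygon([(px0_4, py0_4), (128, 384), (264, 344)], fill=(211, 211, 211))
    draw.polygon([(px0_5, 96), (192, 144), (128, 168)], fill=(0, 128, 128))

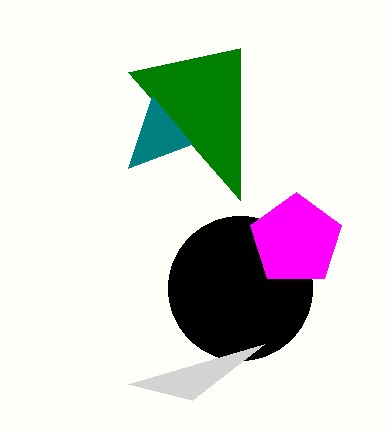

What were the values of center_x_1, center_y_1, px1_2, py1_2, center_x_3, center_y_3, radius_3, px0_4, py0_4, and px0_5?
center_x_1 = 240; center_y_1 = 288; px1_2 = 128; py1_2 = 72; center_x_3 = 296; center_y_3 = 240; radius_3 = 48; px0_4 = 192; py0_4 = 400; px0_5 = 152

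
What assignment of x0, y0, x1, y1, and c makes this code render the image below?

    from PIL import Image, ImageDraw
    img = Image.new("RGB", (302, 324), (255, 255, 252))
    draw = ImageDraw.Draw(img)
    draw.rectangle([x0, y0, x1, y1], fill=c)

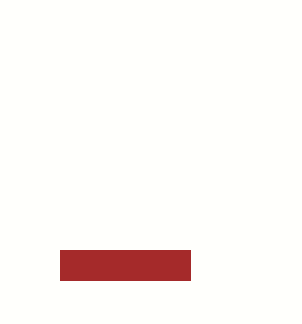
x0 = 60, y0 = 250, x1 = 190, y1 = 280, c = 'brown'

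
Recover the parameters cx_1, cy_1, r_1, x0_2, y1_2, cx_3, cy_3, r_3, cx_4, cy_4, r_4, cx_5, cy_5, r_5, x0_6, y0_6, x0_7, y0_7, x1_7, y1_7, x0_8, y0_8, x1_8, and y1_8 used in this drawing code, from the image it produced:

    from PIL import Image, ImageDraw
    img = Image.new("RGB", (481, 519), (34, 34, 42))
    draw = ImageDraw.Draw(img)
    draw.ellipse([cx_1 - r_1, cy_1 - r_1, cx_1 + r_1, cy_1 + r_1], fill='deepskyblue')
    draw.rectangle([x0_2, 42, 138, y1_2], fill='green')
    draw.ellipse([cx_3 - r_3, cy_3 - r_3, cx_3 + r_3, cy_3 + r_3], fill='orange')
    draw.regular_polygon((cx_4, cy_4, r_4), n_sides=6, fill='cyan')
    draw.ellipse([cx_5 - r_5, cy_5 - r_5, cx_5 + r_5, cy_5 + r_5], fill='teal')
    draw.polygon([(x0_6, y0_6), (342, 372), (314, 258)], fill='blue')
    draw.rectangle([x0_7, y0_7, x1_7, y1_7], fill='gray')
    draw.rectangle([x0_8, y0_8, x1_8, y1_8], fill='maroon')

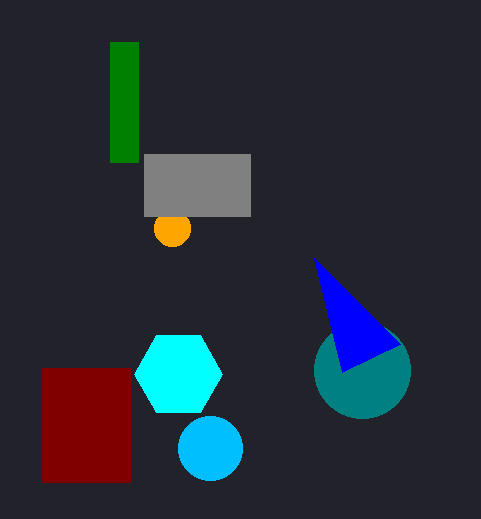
cx_1 = 210; cy_1 = 448; r_1 = 32; x0_2 = 110; y1_2 = 162; cx_3 = 172; cy_3 = 228; r_3 = 18; cx_4 = 178; cy_4 = 374; r_4 = 44; cx_5 = 362; cy_5 = 370; r_5 = 48; x0_6 = 400; y0_6 = 344; x0_7 = 144; y0_7 = 154; x1_7 = 250; y1_7 = 216; x0_8 = 42; y0_8 = 368; x1_8 = 130; y1_8 = 482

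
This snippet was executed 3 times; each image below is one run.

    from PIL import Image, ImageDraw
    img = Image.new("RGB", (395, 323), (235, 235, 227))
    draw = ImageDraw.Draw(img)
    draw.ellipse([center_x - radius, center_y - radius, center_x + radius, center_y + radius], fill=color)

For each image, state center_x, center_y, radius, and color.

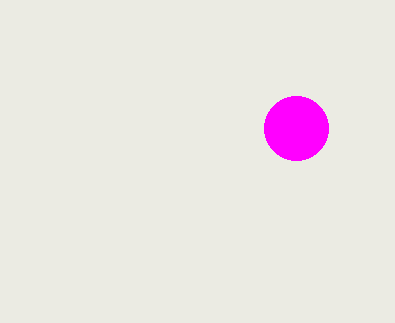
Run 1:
center_x = 296; center_y = 128; radius = 32; color = 'magenta'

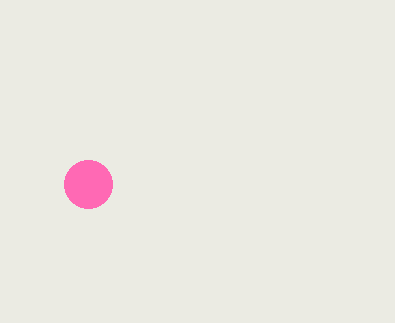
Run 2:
center_x = 88
center_y = 184
radius = 24
color = 'hotpink'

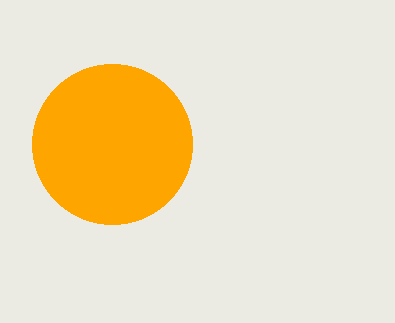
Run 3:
center_x = 112, center_y = 144, radius = 80, color = 'orange'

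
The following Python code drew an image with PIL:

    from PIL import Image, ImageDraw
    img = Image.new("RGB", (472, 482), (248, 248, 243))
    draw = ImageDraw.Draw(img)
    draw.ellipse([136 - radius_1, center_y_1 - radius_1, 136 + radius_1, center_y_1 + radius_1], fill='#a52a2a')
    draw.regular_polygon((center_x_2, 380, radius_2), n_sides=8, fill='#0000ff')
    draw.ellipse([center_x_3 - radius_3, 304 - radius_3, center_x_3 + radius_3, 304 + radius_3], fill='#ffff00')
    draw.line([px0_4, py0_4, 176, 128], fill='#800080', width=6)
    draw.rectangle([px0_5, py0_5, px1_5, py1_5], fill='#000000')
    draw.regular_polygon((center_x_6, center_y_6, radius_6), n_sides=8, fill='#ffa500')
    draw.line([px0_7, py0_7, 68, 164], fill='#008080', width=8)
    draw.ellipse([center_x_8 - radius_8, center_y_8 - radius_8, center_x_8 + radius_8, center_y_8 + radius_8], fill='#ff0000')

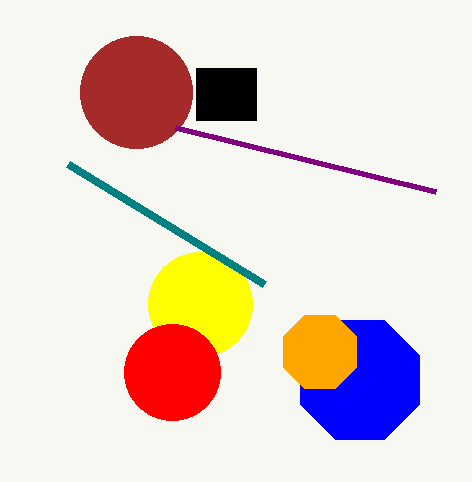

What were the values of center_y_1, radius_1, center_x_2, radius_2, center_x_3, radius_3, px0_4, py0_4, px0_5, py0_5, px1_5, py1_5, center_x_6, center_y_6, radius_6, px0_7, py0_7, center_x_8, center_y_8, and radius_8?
center_y_1 = 92
radius_1 = 56
center_x_2 = 360
radius_2 = 64
center_x_3 = 200
radius_3 = 52
px0_4 = 436
py0_4 = 192
px0_5 = 196
py0_5 = 68
px1_5 = 256
py1_5 = 120
center_x_6 = 320
center_y_6 = 352
radius_6 = 40
px0_7 = 264
py0_7 = 284
center_x_8 = 172
center_y_8 = 372
radius_8 = 48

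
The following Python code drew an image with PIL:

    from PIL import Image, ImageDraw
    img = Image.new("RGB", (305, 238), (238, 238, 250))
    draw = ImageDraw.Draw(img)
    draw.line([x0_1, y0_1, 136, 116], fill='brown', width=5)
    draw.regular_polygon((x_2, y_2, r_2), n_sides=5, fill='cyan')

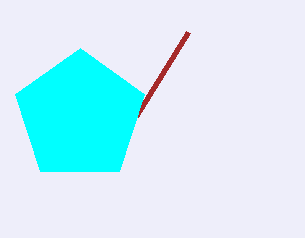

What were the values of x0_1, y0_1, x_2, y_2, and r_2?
x0_1 = 188; y0_1 = 32; x_2 = 80; y_2 = 116; r_2 = 68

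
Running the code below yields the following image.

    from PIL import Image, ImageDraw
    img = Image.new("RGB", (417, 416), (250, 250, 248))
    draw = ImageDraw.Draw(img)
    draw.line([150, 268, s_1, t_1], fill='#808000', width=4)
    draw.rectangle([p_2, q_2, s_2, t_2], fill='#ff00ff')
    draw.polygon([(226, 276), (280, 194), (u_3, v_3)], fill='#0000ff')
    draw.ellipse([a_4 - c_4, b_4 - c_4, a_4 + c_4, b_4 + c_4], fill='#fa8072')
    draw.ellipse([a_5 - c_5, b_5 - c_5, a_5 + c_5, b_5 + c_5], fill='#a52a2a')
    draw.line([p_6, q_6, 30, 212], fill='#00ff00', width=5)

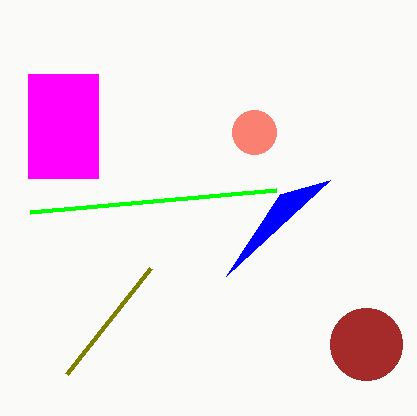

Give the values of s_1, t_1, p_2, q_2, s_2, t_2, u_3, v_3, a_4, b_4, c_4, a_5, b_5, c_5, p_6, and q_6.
s_1 = 66; t_1 = 374; p_2 = 28; q_2 = 74; s_2 = 98; t_2 = 178; u_3 = 330; v_3 = 180; a_4 = 254; b_4 = 132; c_4 = 22; a_5 = 366; b_5 = 344; c_5 = 36; p_6 = 276; q_6 = 190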